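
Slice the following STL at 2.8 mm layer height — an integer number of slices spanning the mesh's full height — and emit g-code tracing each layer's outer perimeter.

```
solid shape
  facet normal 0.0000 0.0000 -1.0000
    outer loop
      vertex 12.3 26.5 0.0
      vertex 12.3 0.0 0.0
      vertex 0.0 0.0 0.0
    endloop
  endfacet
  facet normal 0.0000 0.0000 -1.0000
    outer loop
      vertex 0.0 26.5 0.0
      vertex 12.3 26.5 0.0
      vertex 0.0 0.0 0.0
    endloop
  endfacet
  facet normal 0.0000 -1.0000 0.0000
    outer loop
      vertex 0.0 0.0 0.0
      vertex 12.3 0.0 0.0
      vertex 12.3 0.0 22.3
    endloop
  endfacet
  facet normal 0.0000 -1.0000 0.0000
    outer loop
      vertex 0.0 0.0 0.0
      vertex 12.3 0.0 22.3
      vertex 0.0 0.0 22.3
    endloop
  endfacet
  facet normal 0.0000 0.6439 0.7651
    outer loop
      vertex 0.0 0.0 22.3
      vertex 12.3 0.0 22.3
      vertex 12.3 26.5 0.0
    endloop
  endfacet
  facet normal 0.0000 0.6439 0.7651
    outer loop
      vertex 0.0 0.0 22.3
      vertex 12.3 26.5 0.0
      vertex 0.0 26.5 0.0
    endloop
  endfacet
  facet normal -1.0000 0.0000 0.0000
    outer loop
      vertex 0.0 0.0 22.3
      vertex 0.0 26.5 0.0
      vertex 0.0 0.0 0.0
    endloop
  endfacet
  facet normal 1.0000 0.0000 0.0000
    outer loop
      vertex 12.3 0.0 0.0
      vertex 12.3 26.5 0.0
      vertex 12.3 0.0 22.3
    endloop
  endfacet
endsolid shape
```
; perimeter-only toolpath
G21 ; units = mm
G90 ; absolute positioning
G28 ; home
; layer 1
G0 Z2.8
G0 X0.0 Y0.0
G1 X12.3 Y0.0
G1 X12.3 Y23.2
G1 X0.0 Y23.2
G1 X0.0 Y0.0
; layer 2
G0 Z5.6
G0 X0.0 Y0.0
G1 X12.3 Y0.0
G1 X12.3 Y19.9
G1 X0.0 Y19.9
G1 X0.0 Y0.0
; layer 3
G0 Z8.4
G0 X0.0 Y0.0
G1 X12.3 Y0.0
G1 X12.3 Y16.6
G1 X0.0 Y16.6
G1 X0.0 Y0.0
; layer 4
G0 Z11.2
G0 X0.0 Y0.0
G1 X12.3 Y0.0
G1 X12.3 Y13.2
G1 X0.0 Y13.2
G1 X0.0 Y0.0
; layer 5
G0 Z13.9
G0 X0.0 Y0.0
G1 X12.3 Y0.0
G1 X12.3 Y9.9
G1 X0.0 Y9.9
G1 X0.0 Y0.0
; layer 6
G0 Z16.7
G0 X0.0 Y0.0
G1 X12.3 Y0.0
G1 X12.3 Y6.6
G1 X0.0 Y6.6
G1 X0.0 Y0.0
; layer 7
G0 Z19.5
G0 X0.0 Y0.0
G1 X12.3 Y0.0
G1 X12.3 Y3.3
G1 X0.0 Y3.3
G1 X0.0 Y0.0
M2 ; end

The solid is a wedge (ramp): 12.3 × 26.5 mm base, rising to 22.3 mm along the y=0 edge and sloping linearly to z=0 at y=26.5. Slicing at Δz = 2.8 mm — 8 equal slices spanning the solid's height, so layer i sits at z = i·h/8 — gives 7 non-empty perimeters. Each is a 4-segment closed polygon; G0 lifts to the layer z and rapids to the start vertex, then G1 traces the edges. The cross-section shrinks linearly with z (the slice at the apex is degenerate and omitted).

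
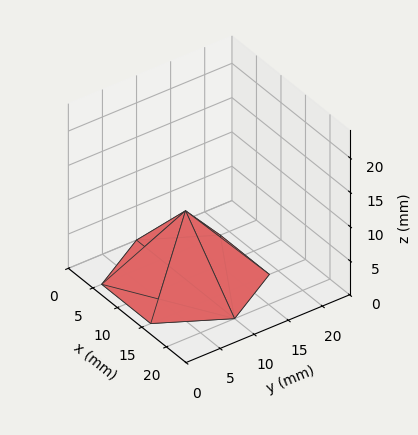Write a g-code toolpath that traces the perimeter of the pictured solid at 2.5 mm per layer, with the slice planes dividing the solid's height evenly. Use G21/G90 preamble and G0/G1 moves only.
Reading the render: the shape is a regular 6-sided pyramid, base circumscribed radius ≈ 10 mm, apex at z ≈ 10 mm (dimensions read to the nearest mm from the axis ticks). For the g-code, the solid's height is divided into equal slices at the stated Δz and each level perimeter traced with G1 moves after a G0 lift.

; perimeter-only toolpath
G21 ; units = mm
G90 ; absolute positioning
G28 ; home
; layer 1
G0 Z2.5
G0 X17.5 Y10.0
G1 X13.8 Y16.5
G1 X6.2 Y16.5
G1 X2.5 Y10.0
G1 X6.2 Y3.5
G1 X13.8 Y3.5
G1 X17.5 Y10.0
; layer 2
G0 Z5.0
G0 X15.0 Y10.0
G1 X12.5 Y14.3
G1 X7.5 Y14.3
G1 X5.0 Y10.0
G1 X7.5 Y5.7
G1 X12.5 Y5.7
G1 X15.0 Y10.0
; layer 3
G0 Z7.5
G0 X12.5 Y10.0
G1 X11.2 Y12.2
G1 X8.8 Y12.2
G1 X7.5 Y10.0
G1 X8.8 Y7.8
G1 X11.2 Y7.8
G1 X12.5 Y10.0
M2 ; end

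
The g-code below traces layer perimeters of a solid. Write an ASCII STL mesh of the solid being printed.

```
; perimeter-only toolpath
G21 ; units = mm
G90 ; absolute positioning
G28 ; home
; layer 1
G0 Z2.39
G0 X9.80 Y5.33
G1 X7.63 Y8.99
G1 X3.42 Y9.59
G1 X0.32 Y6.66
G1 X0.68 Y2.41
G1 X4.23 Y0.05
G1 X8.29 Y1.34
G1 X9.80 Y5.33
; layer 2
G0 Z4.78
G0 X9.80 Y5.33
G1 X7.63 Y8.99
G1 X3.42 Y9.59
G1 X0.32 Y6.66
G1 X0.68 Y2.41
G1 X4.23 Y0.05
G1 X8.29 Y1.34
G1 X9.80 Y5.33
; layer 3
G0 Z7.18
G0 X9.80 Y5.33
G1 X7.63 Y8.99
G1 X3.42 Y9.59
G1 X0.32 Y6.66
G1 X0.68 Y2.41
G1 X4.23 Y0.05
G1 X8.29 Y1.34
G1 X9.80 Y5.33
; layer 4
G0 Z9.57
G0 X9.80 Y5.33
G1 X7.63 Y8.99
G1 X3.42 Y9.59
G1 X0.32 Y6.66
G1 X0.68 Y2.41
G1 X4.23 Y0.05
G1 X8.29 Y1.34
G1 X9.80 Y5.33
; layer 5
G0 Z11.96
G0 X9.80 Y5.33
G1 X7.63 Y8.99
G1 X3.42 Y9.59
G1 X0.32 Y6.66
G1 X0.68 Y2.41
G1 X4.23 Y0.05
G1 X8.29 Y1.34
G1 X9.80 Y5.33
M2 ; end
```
solid part
  facet normal 0.0000 0.0000 -1.0000
    outer loop
      vertex 3.42 9.59 0.00
      vertex 7.63 8.99 0.00
      vertex 9.80 5.33 0.00
    endloop
  endfacet
  facet normal 0.0000 0.0000 -1.0000
    outer loop
      vertex 0.32 6.66 0.00
      vertex 3.42 9.59 0.00
      vertex 9.80 5.33 0.00
    endloop
  endfacet
  facet normal 0.0000 0.0000 -1.0000
    outer loop
      vertex 0.68 2.41 0.00
      vertex 0.32 6.66 0.00
      vertex 9.80 5.33 0.00
    endloop
  endfacet
  facet normal 0.0000 0.0000 -1.0000
    outer loop
      vertex 4.23 0.05 0.00
      vertex 0.68 2.41 0.00
      vertex 9.80 5.33 0.00
    endloop
  endfacet
  facet normal 0.0000 0.0000 -1.0000
    outer loop
      vertex 8.29 1.34 0.00
      vertex 4.23 0.05 0.00
      vertex 9.80 5.33 0.00
    endloop
  endfacet
  facet normal 0.0000 0.0000 1.0000
    outer loop
      vertex 9.80 5.33 11.96
      vertex 7.63 8.99 11.96
      vertex 3.42 9.59 11.96
    endloop
  endfacet
  facet normal 0.0000 0.0000 1.0000
    outer loop
      vertex 9.80 5.33 11.96
      vertex 3.42 9.59 11.96
      vertex 0.32 6.66 11.96
    endloop
  endfacet
  facet normal 0.0000 0.0000 1.0000
    outer loop
      vertex 9.80 5.33 11.96
      vertex 0.32 6.66 11.96
      vertex 0.68 2.41 11.96
    endloop
  endfacet
  facet normal 0.0000 0.0000 1.0000
    outer loop
      vertex 9.80 5.33 11.96
      vertex 0.68 2.41 11.96
      vertex 4.23 0.05 11.96
    endloop
  endfacet
  facet normal 0.0000 0.0000 1.0000
    outer loop
      vertex 9.80 5.33 11.96
      vertex 4.23 0.05 11.96
      vertex 8.29 1.34 11.96
    endloop
  endfacet
  facet normal 0.8602 0.5100 0.0000
    outer loop
      vertex 9.80 5.33 0.00
      vertex 7.63 8.99 0.00
      vertex 7.63 8.99 11.96
    endloop
  endfacet
  facet normal 0.8602 0.5100 0.0000
    outer loop
      vertex 9.80 5.33 0.00
      vertex 7.63 8.99 11.96
      vertex 9.80 5.33 11.96
    endloop
  endfacet
  facet normal 0.1411 0.9900 0.0000
    outer loop
      vertex 7.63 8.99 0.00
      vertex 3.42 9.59 0.00
      vertex 3.42 9.59 11.96
    endloop
  endfacet
  facet normal 0.1411 0.9900 0.0000
    outer loop
      vertex 7.63 8.99 0.00
      vertex 3.42 9.59 11.96
      vertex 7.63 8.99 11.96
    endloop
  endfacet
  facet normal -0.6869 0.7268 0.0000
    outer loop
      vertex 3.42 9.59 0.00
      vertex 0.32 6.66 0.00
      vertex 0.32 6.66 11.96
    endloop
  endfacet
  facet normal -0.6869 0.7268 0.0000
    outer loop
      vertex 3.42 9.59 0.00
      vertex 0.32 6.66 11.96
      vertex 3.42 9.59 11.96
    endloop
  endfacet
  facet normal -0.9964 -0.0844 0.0000
    outer loop
      vertex 0.32 6.66 0.00
      vertex 0.68 2.41 0.00
      vertex 0.68 2.41 11.96
    endloop
  endfacet
  facet normal -0.9964 -0.0844 0.0000
    outer loop
      vertex 0.32 6.66 0.00
      vertex 0.68 2.41 11.96
      vertex 0.32 6.66 11.96
    endloop
  endfacet
  facet normal -0.5536 -0.8328 0.0000
    outer loop
      vertex 0.68 2.41 0.00
      vertex 4.23 0.05 0.00
      vertex 4.23 0.05 11.96
    endloop
  endfacet
  facet normal -0.5536 -0.8328 0.0000
    outer loop
      vertex 0.68 2.41 0.00
      vertex 4.23 0.05 11.96
      vertex 0.68 2.41 11.96
    endloop
  endfacet
  facet normal 0.3028 -0.9530 0.0000
    outer loop
      vertex 4.23 0.05 0.00
      vertex 8.29 1.34 0.00
      vertex 8.29 1.34 11.96
    endloop
  endfacet
  facet normal 0.3028 -0.9530 0.0000
    outer loop
      vertex 4.23 0.05 0.00
      vertex 8.29 1.34 11.96
      vertex 4.23 0.05 11.96
    endloop
  endfacet
  facet normal 0.9353 -0.3539 0.0000
    outer loop
      vertex 8.29 1.34 0.00
      vertex 9.80 5.33 0.00
      vertex 9.80 5.33 11.96
    endloop
  endfacet
  facet normal 0.9353 -0.3539 0.0000
    outer loop
      vertex 8.29 1.34 0.00
      vertex 9.80 5.33 11.96
      vertex 8.29 1.34 11.96
    endloop
  endfacet
endsolid part

The G0 Z moves step by Δz≈2.39 mm. Every layer's G1 loop is the same polygon, so the solid is a straight extrusion of it from z=0 to z≈12. Closing with flat bottom and top caps and triangulating gives 24 facets — a regular 7-sided prism (a cylinder approximated with 7 flat sides), circumscribed radius ≈ 4.91 mm, height ≈ 12 mm.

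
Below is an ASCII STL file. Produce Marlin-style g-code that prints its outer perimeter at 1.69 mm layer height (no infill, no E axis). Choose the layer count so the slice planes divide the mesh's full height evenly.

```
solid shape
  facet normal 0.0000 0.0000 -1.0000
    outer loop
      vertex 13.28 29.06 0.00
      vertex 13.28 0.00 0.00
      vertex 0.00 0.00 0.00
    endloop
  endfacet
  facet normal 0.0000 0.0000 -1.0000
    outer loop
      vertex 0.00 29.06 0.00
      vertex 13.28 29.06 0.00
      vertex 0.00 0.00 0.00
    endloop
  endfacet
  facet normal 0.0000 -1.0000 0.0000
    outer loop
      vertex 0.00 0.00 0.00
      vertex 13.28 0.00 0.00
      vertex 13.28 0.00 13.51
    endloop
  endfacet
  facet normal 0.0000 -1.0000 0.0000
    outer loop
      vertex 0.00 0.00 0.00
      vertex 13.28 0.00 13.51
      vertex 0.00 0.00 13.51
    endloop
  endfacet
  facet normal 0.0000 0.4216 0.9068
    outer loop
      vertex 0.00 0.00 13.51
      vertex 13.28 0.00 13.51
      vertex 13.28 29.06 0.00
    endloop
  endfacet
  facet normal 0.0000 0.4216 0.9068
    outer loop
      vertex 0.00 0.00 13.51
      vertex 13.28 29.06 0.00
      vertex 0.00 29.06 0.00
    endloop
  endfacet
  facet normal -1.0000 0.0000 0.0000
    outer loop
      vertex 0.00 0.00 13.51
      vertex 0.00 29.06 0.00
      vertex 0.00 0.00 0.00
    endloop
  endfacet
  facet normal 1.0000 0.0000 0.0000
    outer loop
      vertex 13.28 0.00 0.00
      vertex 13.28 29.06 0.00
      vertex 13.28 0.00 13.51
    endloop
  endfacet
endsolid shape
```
; perimeter-only toolpath
G21 ; units = mm
G90 ; absolute positioning
G28 ; home
; layer 1
G0 Z1.69
G0 X0.00 Y0.00
G1 X13.28 Y0.00
G1 X13.28 Y25.43
G1 X0.00 Y25.43
G1 X0.00 Y0.00
; layer 2
G0 Z3.38
G0 X0.00 Y0.00
G1 X13.28 Y0.00
G1 X13.28 Y21.79
G1 X0.00 Y21.79
G1 X0.00 Y0.00
; layer 3
G0 Z5.07
G0 X0.00 Y0.00
G1 X13.28 Y0.00
G1 X13.28 Y18.16
G1 X0.00 Y18.16
G1 X0.00 Y0.00
; layer 4
G0 Z6.75
G0 X0.00 Y0.00
G1 X13.28 Y0.00
G1 X13.28 Y14.53
G1 X0.00 Y14.53
G1 X0.00 Y0.00
; layer 5
G0 Z8.44
G0 X0.00 Y0.00
G1 X13.28 Y0.00
G1 X13.28 Y10.90
G1 X0.00 Y10.90
G1 X0.00 Y0.00
; layer 6
G0 Z10.13
G0 X0.00 Y0.00
G1 X13.28 Y0.00
G1 X13.28 Y7.26
G1 X0.00 Y7.26
G1 X0.00 Y0.00
; layer 7
G0 Z11.82
G0 X0.00 Y0.00
G1 X13.28 Y0.00
G1 X13.28 Y3.63
G1 X0.00 Y3.63
G1 X0.00 Y0.00
M2 ; end

The solid is a wedge (ramp): 13.3 × 29.1 mm base, rising to 13.5 mm along the y=0 edge and sloping linearly to z=0 at y=29.1. Slicing at Δz = 1.69 mm — 8 equal slices spanning the solid's height, so layer i sits at z = i·h/8 — gives 7 non-empty perimeters. Each is a 4-segment closed polygon; G0 lifts to the layer z and rapids to the start vertex, then G1 traces the edges. The cross-section shrinks linearly with z (the slice at the apex is degenerate and omitted).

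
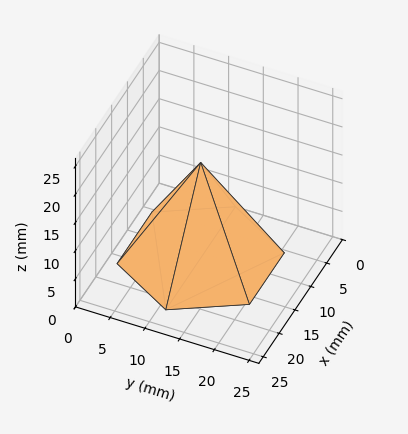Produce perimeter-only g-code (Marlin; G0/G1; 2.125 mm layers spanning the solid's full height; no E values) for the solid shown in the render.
Reading the render: the shape is a regular 6-sided pyramid, base circumscribed radius ≈ 11 mm, apex at z ≈ 17 mm (dimensions read to the nearest mm from the axis ticks). For the g-code, the solid's height is divided into equal slices at the stated Δz and each level perimeter traced with G1 moves after a G0 lift.

; perimeter-only toolpath
G21 ; units = mm
G90 ; absolute positioning
G28 ; home
; layer 1
G0 Z2.125
G0 X20.625 Y11.000
G1 X15.812 Y19.335
G1 X6.188 Y19.335
G1 X1.375 Y11.000
G1 X6.188 Y2.665
G1 X15.812 Y2.665
G1 X20.625 Y11.000
; layer 2
G0 Z4.250
G0 X19.250 Y11.000
G1 X15.125 Y18.145
G1 X6.875 Y18.145
G1 X2.750 Y11.000
G1 X6.875 Y3.856
G1 X15.125 Y3.856
G1 X19.250 Y11.000
; layer 3
G0 Z6.375
G0 X17.875 Y11.000
G1 X14.438 Y16.954
G1 X7.562 Y16.954
G1 X4.125 Y11.000
G1 X7.562 Y5.046
G1 X14.438 Y5.046
G1 X17.875 Y11.000
; layer 4
G0 Z8.500
G0 X16.500 Y11.000
G1 X13.750 Y15.763
G1 X8.250 Y15.763
G1 X5.500 Y11.000
G1 X8.250 Y6.237
G1 X13.750 Y6.237
G1 X16.500 Y11.000
; layer 5
G0 Z10.625
G0 X15.125 Y11.000
G1 X13.062 Y14.572
G1 X8.938 Y14.572
G1 X6.875 Y11.000
G1 X8.938 Y7.428
G1 X13.062 Y7.428
G1 X15.125 Y11.000
; layer 6
G0 Z12.750
G0 X13.750 Y11.000
G1 X12.375 Y13.381
G1 X9.625 Y13.381
G1 X8.250 Y11.000
G1 X9.625 Y8.618
G1 X12.375 Y8.618
G1 X13.750 Y11.000
; layer 7
G0 Z14.875
G0 X12.375 Y11.000
G1 X11.688 Y12.191
G1 X10.312 Y12.191
G1 X9.625 Y11.000
G1 X10.312 Y9.809
G1 X11.688 Y9.809
G1 X12.375 Y11.000
M2 ; end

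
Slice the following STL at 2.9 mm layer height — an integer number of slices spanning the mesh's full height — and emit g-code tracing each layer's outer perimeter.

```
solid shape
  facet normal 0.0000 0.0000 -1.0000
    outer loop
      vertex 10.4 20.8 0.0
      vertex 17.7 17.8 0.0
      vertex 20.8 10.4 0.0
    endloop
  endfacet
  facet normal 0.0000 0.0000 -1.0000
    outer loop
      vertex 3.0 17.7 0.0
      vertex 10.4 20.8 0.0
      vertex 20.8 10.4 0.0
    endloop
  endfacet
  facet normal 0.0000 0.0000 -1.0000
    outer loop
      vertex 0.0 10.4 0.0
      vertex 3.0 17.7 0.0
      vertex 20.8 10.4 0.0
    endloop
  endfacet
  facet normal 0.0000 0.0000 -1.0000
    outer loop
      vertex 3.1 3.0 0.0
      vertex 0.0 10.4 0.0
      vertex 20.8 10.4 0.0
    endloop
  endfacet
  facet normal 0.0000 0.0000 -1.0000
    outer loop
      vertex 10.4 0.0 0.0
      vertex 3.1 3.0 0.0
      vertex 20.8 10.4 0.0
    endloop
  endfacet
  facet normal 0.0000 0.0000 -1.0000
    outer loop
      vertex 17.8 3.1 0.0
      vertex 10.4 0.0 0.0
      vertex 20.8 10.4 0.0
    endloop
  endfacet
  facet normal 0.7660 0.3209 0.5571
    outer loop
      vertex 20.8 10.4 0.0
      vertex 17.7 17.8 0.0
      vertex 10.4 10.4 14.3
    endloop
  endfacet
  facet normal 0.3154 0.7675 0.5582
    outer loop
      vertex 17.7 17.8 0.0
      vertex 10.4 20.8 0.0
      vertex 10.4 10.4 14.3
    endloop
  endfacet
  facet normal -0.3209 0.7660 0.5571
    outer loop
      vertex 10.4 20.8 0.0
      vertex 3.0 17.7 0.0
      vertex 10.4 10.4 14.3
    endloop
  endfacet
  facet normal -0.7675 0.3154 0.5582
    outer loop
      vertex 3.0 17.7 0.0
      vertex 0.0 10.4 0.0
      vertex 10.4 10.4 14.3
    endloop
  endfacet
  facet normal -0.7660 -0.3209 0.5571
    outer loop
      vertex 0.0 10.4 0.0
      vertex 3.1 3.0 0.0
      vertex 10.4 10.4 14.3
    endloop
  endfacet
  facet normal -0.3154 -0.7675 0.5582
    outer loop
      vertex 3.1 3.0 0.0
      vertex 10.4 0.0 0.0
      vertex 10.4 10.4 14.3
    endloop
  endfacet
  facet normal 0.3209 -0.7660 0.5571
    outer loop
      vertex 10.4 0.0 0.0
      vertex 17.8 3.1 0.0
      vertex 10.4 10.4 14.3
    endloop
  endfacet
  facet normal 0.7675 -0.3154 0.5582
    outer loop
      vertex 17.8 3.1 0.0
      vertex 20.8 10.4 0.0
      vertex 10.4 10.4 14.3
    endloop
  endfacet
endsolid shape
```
; perimeter-only toolpath
G21 ; units = mm
G90 ; absolute positioning
G28 ; home
; layer 1
G0 Z2.9
G0 X18.7 Y10.4
G1 X16.2 Y16.3
G1 X10.4 Y18.7
G1 X4.5 Y16.2
G1 X2.1 Y10.4
G1 X4.6 Y4.5
G1 X10.4 Y2.1
G1 X16.3 Y4.6
G1 X18.7 Y10.4
; layer 2
G0 Z5.7
G0 X16.6 Y10.4
G1 X14.8 Y14.8
G1 X10.4 Y16.6
G1 X6.0 Y14.8
G1 X4.2 Y10.4
G1 X6.0 Y6.0
G1 X10.4 Y4.2
G1 X14.8 Y6.0
G1 X16.6 Y10.4
; layer 3
G0 Z8.6
G0 X14.6 Y10.4
G1 X13.3 Y13.4
G1 X10.4 Y14.6
G1 X7.4 Y13.3
G1 X6.2 Y10.4
G1 X7.5 Y7.4
G1 X10.4 Y6.2
G1 X13.4 Y7.5
G1 X14.6 Y10.4
; layer 4
G0 Z11.4
G0 X12.5 Y10.4
G1 X11.9 Y11.9
G1 X10.4 Y12.5
G1 X8.9 Y11.9
G1 X8.3 Y10.4
G1 X8.9 Y8.9
G1 X10.4 Y8.3
G1 X11.9 Y8.9
G1 X12.5 Y10.4
M2 ; end

The solid is a regular 8-sided pyramid, base circumscribed radius ≈ 10.4 mm, apex at z ≈ 14.3 mm. Slicing at Δz = 2.9 mm — 5 equal slices spanning the solid's height, so layer i sits at z = i·h/5 — gives 4 non-empty perimeters. Each is a 8-segment closed polygon; G0 lifts to the layer z and rapids to the start vertex, then G1 traces the edges. The cross-section shrinks linearly with z (the slice at the apex is degenerate and omitted).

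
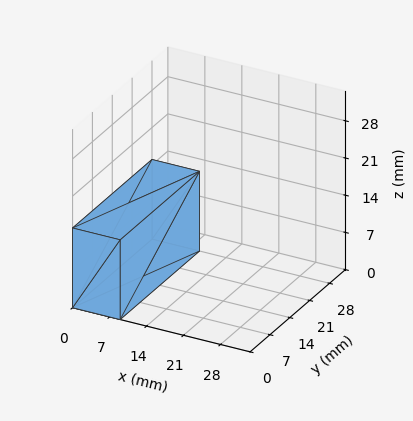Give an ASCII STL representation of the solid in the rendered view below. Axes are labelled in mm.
Reading the render: the shape is a rectangular box, roughly 9 × 28 mm footprint and 15 mm tall (dimensions read to the nearest mm from the axis ticks). For the STL, each face is triangulated and given an outward normal.

solid part
  facet normal 0.0000 0.0000 -1.0000
    outer loop
      vertex 9.0 28.0 0.0
      vertex 9.0 0.0 0.0
      vertex 0.0 0.0 0.0
    endloop
  endfacet
  facet normal 0.0000 0.0000 -1.0000
    outer loop
      vertex 0.0 28.0 0.0
      vertex 9.0 28.0 0.0
      vertex 0.0 0.0 0.0
    endloop
  endfacet
  facet normal 0.0000 0.0000 1.0000
    outer loop
      vertex 0.0 0.0 15.0
      vertex 9.0 0.0 15.0
      vertex 9.0 28.0 15.0
    endloop
  endfacet
  facet normal 0.0000 0.0000 1.0000
    outer loop
      vertex 0.0 0.0 15.0
      vertex 9.0 28.0 15.0
      vertex 0.0 28.0 15.0
    endloop
  endfacet
  facet normal 0.0000 -1.0000 0.0000
    outer loop
      vertex 0.0 0.0 0.0
      vertex 9.0 0.0 0.0
      vertex 9.0 0.0 15.0
    endloop
  endfacet
  facet normal 0.0000 -1.0000 0.0000
    outer loop
      vertex 0.0 0.0 0.0
      vertex 9.0 0.0 15.0
      vertex 0.0 0.0 15.0
    endloop
  endfacet
  facet normal 0.0000 1.0000 0.0000
    outer loop
      vertex 9.0 28.0 15.0
      vertex 9.0 28.0 0.0
      vertex 0.0 28.0 0.0
    endloop
  endfacet
  facet normal 0.0000 1.0000 0.0000
    outer loop
      vertex 0.0 28.0 15.0
      vertex 9.0 28.0 15.0
      vertex 0.0 28.0 0.0
    endloop
  endfacet
  facet normal -1.0000 0.0000 0.0000
    outer loop
      vertex 0.0 28.0 15.0
      vertex 0.0 28.0 0.0
      vertex 0.0 0.0 0.0
    endloop
  endfacet
  facet normal -1.0000 0.0000 0.0000
    outer loop
      vertex 0.0 0.0 15.0
      vertex 0.0 28.0 15.0
      vertex 0.0 0.0 0.0
    endloop
  endfacet
  facet normal 1.0000 0.0000 0.0000
    outer loop
      vertex 9.0 0.0 0.0
      vertex 9.0 28.0 0.0
      vertex 9.0 28.0 15.0
    endloop
  endfacet
  facet normal 1.0000 0.0000 0.0000
    outer loop
      vertex 9.0 0.0 0.0
      vertex 9.0 28.0 15.0
      vertex 9.0 0.0 15.0
    endloop
  endfacet
endsolid part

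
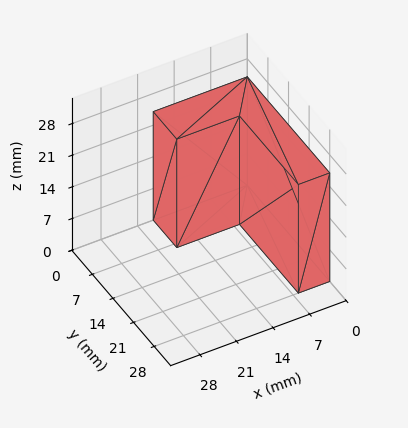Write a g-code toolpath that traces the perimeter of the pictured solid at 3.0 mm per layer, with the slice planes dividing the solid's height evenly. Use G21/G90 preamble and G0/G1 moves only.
Reading the render: the shape is an L-shaped prism: outer 18 × 28 mm, arm thicknesses ≈ 8 mm (horizontal) and 6 mm (vertical), extruded 24 mm in z (dimensions read to the nearest mm from the axis ticks). For the g-code, the solid's height is divided into equal slices at the stated Δz and each level perimeter traced with G1 moves after a G0 lift.

; perimeter-only toolpath
G21 ; units = mm
G90 ; absolute positioning
G28 ; home
; layer 1
G0 Z3.0
G0 X0.0 Y0.0
G1 X18.0 Y0.0
G1 X18.0 Y8.0
G1 X6.0 Y8.0
G1 X6.0 Y28.0
G1 X0.0 Y28.0
G1 X0.0 Y0.0
; layer 2
G0 Z6.0
G0 X0.0 Y0.0
G1 X18.0 Y0.0
G1 X18.0 Y8.0
G1 X6.0 Y8.0
G1 X6.0 Y28.0
G1 X0.0 Y28.0
G1 X0.0 Y0.0
; layer 3
G0 Z9.0
G0 X0.0 Y0.0
G1 X18.0 Y0.0
G1 X18.0 Y8.0
G1 X6.0 Y8.0
G1 X6.0 Y28.0
G1 X0.0 Y28.0
G1 X0.0 Y0.0
; layer 4
G0 Z12.0
G0 X0.0 Y0.0
G1 X18.0 Y0.0
G1 X18.0 Y8.0
G1 X6.0 Y8.0
G1 X6.0 Y28.0
G1 X0.0 Y28.0
G1 X0.0 Y0.0
; layer 5
G0 Z15.0
G0 X0.0 Y0.0
G1 X18.0 Y0.0
G1 X18.0 Y8.0
G1 X6.0 Y8.0
G1 X6.0 Y28.0
G1 X0.0 Y28.0
G1 X0.0 Y0.0
; layer 6
G0 Z18.0
G0 X0.0 Y0.0
G1 X18.0 Y0.0
G1 X18.0 Y8.0
G1 X6.0 Y8.0
G1 X6.0 Y28.0
G1 X0.0 Y28.0
G1 X0.0 Y0.0
; layer 7
G0 Z21.0
G0 X0.0 Y0.0
G1 X18.0 Y0.0
G1 X18.0 Y8.0
G1 X6.0 Y8.0
G1 X6.0 Y28.0
G1 X0.0 Y28.0
G1 X0.0 Y0.0
; layer 8
G0 Z24.0
G0 X0.0 Y0.0
G1 X18.0 Y0.0
G1 X18.0 Y8.0
G1 X6.0 Y8.0
G1 X6.0 Y28.0
G1 X0.0 Y28.0
G1 X0.0 Y0.0
M2 ; end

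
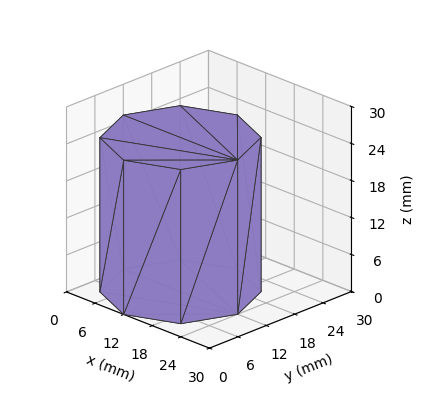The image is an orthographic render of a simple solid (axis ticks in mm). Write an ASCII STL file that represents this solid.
Reading the render: the shape is a regular 8-sided prism (a cylinder approximated with 8 flat sides), circumscribed radius ≈ 12 mm, height ≈ 25 mm (dimensions read to the nearest mm from the axis ticks). For the STL, each face is triangulated and given an outward normal.

solid part
  facet normal 0.0000 0.0000 -1.0000
    outer loop
      vertex 12.000 24.000 0.000
      vertex 20.485 20.485 0.000
      vertex 24.000 12.000 0.000
    endloop
  endfacet
  facet normal 0.0000 0.0000 -1.0000
    outer loop
      vertex 3.515 20.485 0.000
      vertex 12.000 24.000 0.000
      vertex 24.000 12.000 0.000
    endloop
  endfacet
  facet normal 0.0000 0.0000 -1.0000
    outer loop
      vertex 0.000 12.000 0.000
      vertex 3.515 20.485 0.000
      vertex 24.000 12.000 0.000
    endloop
  endfacet
  facet normal 0.0000 0.0000 -1.0000
    outer loop
      vertex 3.515 3.515 0.000
      vertex 0.000 12.000 0.000
      vertex 24.000 12.000 0.000
    endloop
  endfacet
  facet normal 0.0000 0.0000 -1.0000
    outer loop
      vertex 12.000 0.000 0.000
      vertex 3.515 3.515 0.000
      vertex 24.000 12.000 0.000
    endloop
  endfacet
  facet normal 0.0000 0.0000 -1.0000
    outer loop
      vertex 20.485 3.515 0.000
      vertex 12.000 0.000 0.000
      vertex 24.000 12.000 0.000
    endloop
  endfacet
  facet normal 0.0000 0.0000 1.0000
    outer loop
      vertex 24.000 12.000 25.000
      vertex 20.485 20.485 25.000
      vertex 12.000 24.000 25.000
    endloop
  endfacet
  facet normal 0.0000 0.0000 1.0000
    outer loop
      vertex 24.000 12.000 25.000
      vertex 12.000 24.000 25.000
      vertex 3.515 20.485 25.000
    endloop
  endfacet
  facet normal 0.0000 0.0000 1.0000
    outer loop
      vertex 24.000 12.000 25.000
      vertex 3.515 20.485 25.000
      vertex 0.000 12.000 25.000
    endloop
  endfacet
  facet normal 0.0000 0.0000 1.0000
    outer loop
      vertex 24.000 12.000 25.000
      vertex 0.000 12.000 25.000
      vertex 3.515 3.515 25.000
    endloop
  endfacet
  facet normal 0.0000 0.0000 1.0000
    outer loop
      vertex 24.000 12.000 25.000
      vertex 3.515 3.515 25.000
      vertex 12.000 0.000 25.000
    endloop
  endfacet
  facet normal 0.0000 0.0000 1.0000
    outer loop
      vertex 24.000 12.000 25.000
      vertex 12.000 0.000 25.000
      vertex 20.485 3.515 25.000
    endloop
  endfacet
  facet normal 0.9239 0.3827 0.0000
    outer loop
      vertex 24.000 12.000 0.000
      vertex 20.485 20.485 0.000
      vertex 20.485 20.485 25.000
    endloop
  endfacet
  facet normal 0.9239 0.3827 0.0000
    outer loop
      vertex 24.000 12.000 0.000
      vertex 20.485 20.485 25.000
      vertex 24.000 12.000 25.000
    endloop
  endfacet
  facet normal 0.3827 0.9239 0.0000
    outer loop
      vertex 20.485 20.485 0.000
      vertex 12.000 24.000 0.000
      vertex 12.000 24.000 25.000
    endloop
  endfacet
  facet normal 0.3827 0.9239 0.0000
    outer loop
      vertex 20.485 20.485 0.000
      vertex 12.000 24.000 25.000
      vertex 20.485 20.485 25.000
    endloop
  endfacet
  facet normal -0.3827 0.9239 0.0000
    outer loop
      vertex 12.000 24.000 0.000
      vertex 3.515 20.485 0.000
      vertex 3.515 20.485 25.000
    endloop
  endfacet
  facet normal -0.3827 0.9239 0.0000
    outer loop
      vertex 12.000 24.000 0.000
      vertex 3.515 20.485 25.000
      vertex 12.000 24.000 25.000
    endloop
  endfacet
  facet normal -0.9239 0.3827 0.0000
    outer loop
      vertex 3.515 20.485 0.000
      vertex 0.000 12.000 0.000
      vertex 0.000 12.000 25.000
    endloop
  endfacet
  facet normal -0.9239 0.3827 0.0000
    outer loop
      vertex 3.515 20.485 0.000
      vertex 0.000 12.000 25.000
      vertex 3.515 20.485 25.000
    endloop
  endfacet
  facet normal -0.9239 -0.3827 0.0000
    outer loop
      vertex 0.000 12.000 0.000
      vertex 3.515 3.515 0.000
      vertex 3.515 3.515 25.000
    endloop
  endfacet
  facet normal -0.9239 -0.3827 0.0000
    outer loop
      vertex 0.000 12.000 0.000
      vertex 3.515 3.515 25.000
      vertex 0.000 12.000 25.000
    endloop
  endfacet
  facet normal -0.3827 -0.9239 0.0000
    outer loop
      vertex 3.515 3.515 0.000
      vertex 12.000 0.000 0.000
      vertex 12.000 0.000 25.000
    endloop
  endfacet
  facet normal -0.3827 -0.9239 0.0000
    outer loop
      vertex 3.515 3.515 0.000
      vertex 12.000 0.000 25.000
      vertex 3.515 3.515 25.000
    endloop
  endfacet
  facet normal 0.3827 -0.9239 0.0000
    outer loop
      vertex 12.000 0.000 0.000
      vertex 20.485 3.515 0.000
      vertex 20.485 3.515 25.000
    endloop
  endfacet
  facet normal 0.3827 -0.9239 0.0000
    outer loop
      vertex 12.000 0.000 0.000
      vertex 20.485 3.515 25.000
      vertex 12.000 0.000 25.000
    endloop
  endfacet
  facet normal 0.9239 -0.3827 0.0000
    outer loop
      vertex 20.485 3.515 0.000
      vertex 24.000 12.000 0.000
      vertex 24.000 12.000 25.000
    endloop
  endfacet
  facet normal 0.9239 -0.3827 0.0000
    outer loop
      vertex 20.485 3.515 0.000
      vertex 24.000 12.000 25.000
      vertex 20.485 3.515 25.000
    endloop
  endfacet
endsolid part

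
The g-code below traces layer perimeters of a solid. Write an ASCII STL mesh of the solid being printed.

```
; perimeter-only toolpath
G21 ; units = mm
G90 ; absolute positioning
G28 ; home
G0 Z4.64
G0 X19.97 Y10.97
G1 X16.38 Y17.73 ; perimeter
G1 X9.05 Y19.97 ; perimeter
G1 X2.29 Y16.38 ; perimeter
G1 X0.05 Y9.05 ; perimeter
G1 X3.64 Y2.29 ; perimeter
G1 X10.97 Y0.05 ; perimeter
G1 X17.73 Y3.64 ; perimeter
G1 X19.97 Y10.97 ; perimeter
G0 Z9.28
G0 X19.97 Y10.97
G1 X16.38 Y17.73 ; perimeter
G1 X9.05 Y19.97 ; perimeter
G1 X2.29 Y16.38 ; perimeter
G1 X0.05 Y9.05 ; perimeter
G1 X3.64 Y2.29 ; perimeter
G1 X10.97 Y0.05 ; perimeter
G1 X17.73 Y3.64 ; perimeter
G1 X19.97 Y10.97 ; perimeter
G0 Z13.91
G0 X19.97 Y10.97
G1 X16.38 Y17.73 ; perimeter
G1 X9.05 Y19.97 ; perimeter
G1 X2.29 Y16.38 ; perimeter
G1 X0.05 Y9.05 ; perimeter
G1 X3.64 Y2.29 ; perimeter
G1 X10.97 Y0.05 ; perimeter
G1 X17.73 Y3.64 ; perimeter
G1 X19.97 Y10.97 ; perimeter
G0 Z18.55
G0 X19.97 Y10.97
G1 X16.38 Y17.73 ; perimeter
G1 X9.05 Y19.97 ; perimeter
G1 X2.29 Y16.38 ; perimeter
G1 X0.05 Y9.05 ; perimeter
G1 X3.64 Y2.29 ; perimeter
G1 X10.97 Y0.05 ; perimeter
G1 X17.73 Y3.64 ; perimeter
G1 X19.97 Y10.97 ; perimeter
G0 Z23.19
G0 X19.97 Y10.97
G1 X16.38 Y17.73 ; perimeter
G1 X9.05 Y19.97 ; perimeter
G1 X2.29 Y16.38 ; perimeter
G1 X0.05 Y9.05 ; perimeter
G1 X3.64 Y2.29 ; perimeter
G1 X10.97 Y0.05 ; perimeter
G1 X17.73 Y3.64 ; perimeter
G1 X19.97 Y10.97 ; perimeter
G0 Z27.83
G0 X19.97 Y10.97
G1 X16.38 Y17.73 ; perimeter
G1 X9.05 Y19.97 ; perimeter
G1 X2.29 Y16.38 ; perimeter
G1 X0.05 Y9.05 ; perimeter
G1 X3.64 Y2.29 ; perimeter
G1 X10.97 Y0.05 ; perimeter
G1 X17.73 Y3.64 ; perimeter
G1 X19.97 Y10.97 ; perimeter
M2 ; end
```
solid part
  facet normal 0.0000 0.0000 -1.0000
    outer loop
      vertex 9.05 19.97 0.00
      vertex 16.38 17.73 0.00
      vertex 19.97 10.97 0.00
    endloop
  endfacet
  facet normal 0.0000 0.0000 -1.0000
    outer loop
      vertex 2.29 16.38 0.00
      vertex 9.05 19.97 0.00
      vertex 19.97 10.97 0.00
    endloop
  endfacet
  facet normal 0.0000 0.0000 -1.0000
    outer loop
      vertex 0.05 9.05 0.00
      vertex 2.29 16.38 0.00
      vertex 19.97 10.97 0.00
    endloop
  endfacet
  facet normal 0.0000 0.0000 -1.0000
    outer loop
      vertex 3.64 2.29 0.00
      vertex 0.05 9.05 0.00
      vertex 19.97 10.97 0.00
    endloop
  endfacet
  facet normal 0.0000 0.0000 -1.0000
    outer loop
      vertex 10.97 0.05 0.00
      vertex 3.64 2.29 0.00
      vertex 19.97 10.97 0.00
    endloop
  endfacet
  facet normal 0.0000 0.0000 -1.0000
    outer loop
      vertex 17.73 3.64 0.00
      vertex 10.97 0.05 0.00
      vertex 19.97 10.97 0.00
    endloop
  endfacet
  facet normal 0.0000 0.0000 1.0000
    outer loop
      vertex 19.97 10.97 27.83
      vertex 16.38 17.73 27.83
      vertex 9.05 19.97 27.83
    endloop
  endfacet
  facet normal 0.0000 0.0000 1.0000
    outer loop
      vertex 19.97 10.97 27.83
      vertex 9.05 19.97 27.83
      vertex 2.29 16.38 27.83
    endloop
  endfacet
  facet normal 0.0000 0.0000 1.0000
    outer loop
      vertex 19.97 10.97 27.83
      vertex 2.29 16.38 27.83
      vertex 0.05 9.05 27.83
    endloop
  endfacet
  facet normal 0.0000 0.0000 1.0000
    outer loop
      vertex 19.97 10.97 27.83
      vertex 0.05 9.05 27.83
      vertex 3.64 2.29 27.83
    endloop
  endfacet
  facet normal 0.0000 0.0000 1.0000
    outer loop
      vertex 19.97 10.97 27.83
      vertex 3.64 2.29 27.83
      vertex 10.97 0.05 27.83
    endloop
  endfacet
  facet normal 0.0000 0.0000 1.0000
    outer loop
      vertex 19.97 10.97 27.83
      vertex 10.97 0.05 27.83
      vertex 17.73 3.64 27.83
    endloop
  endfacet
  facet normal 0.8832 0.4690 0.0000
    outer loop
      vertex 19.97 10.97 0.00
      vertex 16.38 17.73 0.00
      vertex 16.38 17.73 27.83
    endloop
  endfacet
  facet normal 0.8832 0.4690 0.0000
    outer loop
      vertex 19.97 10.97 0.00
      vertex 16.38 17.73 27.83
      vertex 19.97 10.97 27.83
    endloop
  endfacet
  facet normal 0.2923 0.9563 0.0000
    outer loop
      vertex 16.38 17.73 0.00
      vertex 9.05 19.97 0.00
      vertex 9.05 19.97 27.83
    endloop
  endfacet
  facet normal 0.2923 0.9563 0.0000
    outer loop
      vertex 16.38 17.73 0.00
      vertex 9.05 19.97 27.83
      vertex 16.38 17.73 27.83
    endloop
  endfacet
  facet normal -0.4690 0.8832 0.0000
    outer loop
      vertex 9.05 19.97 0.00
      vertex 2.29 16.38 0.00
      vertex 2.29 16.38 27.83
    endloop
  endfacet
  facet normal -0.4690 0.8832 0.0000
    outer loop
      vertex 9.05 19.97 0.00
      vertex 2.29 16.38 27.83
      vertex 9.05 19.97 27.83
    endloop
  endfacet
  facet normal -0.9563 0.2923 0.0000
    outer loop
      vertex 2.29 16.38 0.00
      vertex 0.05 9.05 0.00
      vertex 0.05 9.05 27.83
    endloop
  endfacet
  facet normal -0.9563 0.2923 0.0000
    outer loop
      vertex 2.29 16.38 0.00
      vertex 0.05 9.05 27.83
      vertex 2.29 16.38 27.83
    endloop
  endfacet
  facet normal -0.8832 -0.4690 0.0000
    outer loop
      vertex 0.05 9.05 0.00
      vertex 3.64 2.29 0.00
      vertex 3.64 2.29 27.83
    endloop
  endfacet
  facet normal -0.8832 -0.4690 0.0000
    outer loop
      vertex 0.05 9.05 0.00
      vertex 3.64 2.29 27.83
      vertex 0.05 9.05 27.83
    endloop
  endfacet
  facet normal -0.2923 -0.9563 0.0000
    outer loop
      vertex 3.64 2.29 0.00
      vertex 10.97 0.05 0.00
      vertex 10.97 0.05 27.83
    endloop
  endfacet
  facet normal -0.2923 -0.9563 0.0000
    outer loop
      vertex 3.64 2.29 0.00
      vertex 10.97 0.05 27.83
      vertex 3.64 2.29 27.83
    endloop
  endfacet
  facet normal 0.4690 -0.8832 0.0000
    outer loop
      vertex 10.97 0.05 0.00
      vertex 17.73 3.64 0.00
      vertex 17.73 3.64 27.83
    endloop
  endfacet
  facet normal 0.4690 -0.8832 0.0000
    outer loop
      vertex 10.97 0.05 0.00
      vertex 17.73 3.64 27.83
      vertex 10.97 0.05 27.83
    endloop
  endfacet
  facet normal 0.9563 -0.2923 0.0000
    outer loop
      vertex 17.73 3.64 0.00
      vertex 19.97 10.97 0.00
      vertex 19.97 10.97 27.83
    endloop
  endfacet
  facet normal 0.9563 -0.2923 0.0000
    outer loop
      vertex 17.73 3.64 0.00
      vertex 19.97 10.97 27.83
      vertex 17.73 3.64 27.83
    endloop
  endfacet
endsolid part

The G0 Z moves step by Δz≈4.64 mm. Every layer's G1 loop is the same polygon, so the solid is a straight extrusion of it from z=0 to z≈27.8. Closing with flat bottom and top caps and triangulating gives 28 facets — a regular 8-sided prism (a cylinder approximated with 8 flat sides), circumscribed radius ≈ 10 mm, height ≈ 27.8 mm.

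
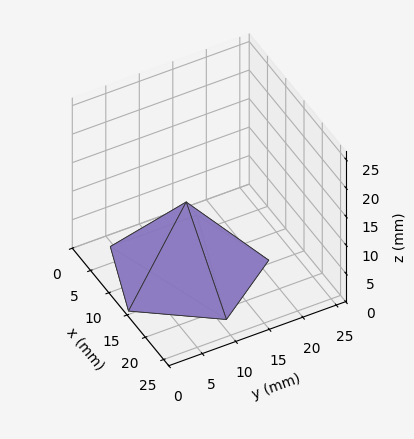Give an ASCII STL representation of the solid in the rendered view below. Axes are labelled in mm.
Reading the render: the shape is a regular 5-sided pyramid, base circumscribed radius ≈ 11 mm, apex at z ≈ 12 mm (dimensions read to the nearest mm from the axis ticks). For the STL, each face is triangulated and given an outward normal.

solid part
  facet normal 0.0000 0.0000 -1.0000
    outer loop
      vertex 2.10 17.47 0.00
      vertex 14.40 21.46 0.00
      vertex 22.00 11.00 0.00
    endloop
  endfacet
  facet normal 0.0000 0.0000 -1.0000
    outer loop
      vertex 2.10 4.53 0.00
      vertex 2.10 17.47 0.00
      vertex 22.00 11.00 0.00
    endloop
  endfacet
  facet normal 0.0000 0.0000 -1.0000
    outer loop
      vertex 14.40 0.54 0.00
      vertex 2.10 4.53 0.00
      vertex 22.00 11.00 0.00
    endloop
  endfacet
  facet normal 0.6498 0.4721 0.5957
    outer loop
      vertex 22.00 11.00 0.00
      vertex 14.40 21.46 0.00
      vertex 11.00 11.00 12.00
    endloop
  endfacet
  facet normal -0.2478 0.7640 0.5957
    outer loop
      vertex 14.40 21.46 0.00
      vertex 2.10 17.47 0.00
      vertex 11.00 11.00 12.00
    endloop
  endfacet
  facet normal -0.8032 0.0000 0.5957
    outer loop
      vertex 2.10 17.47 0.00
      vertex 2.10 4.53 0.00
      vertex 11.00 11.00 12.00
    endloop
  endfacet
  facet normal -0.2478 -0.7640 0.5957
    outer loop
      vertex 2.10 4.53 0.00
      vertex 14.40 0.54 0.00
      vertex 11.00 11.00 12.00
    endloop
  endfacet
  facet normal 0.6498 -0.4721 0.5957
    outer loop
      vertex 14.40 0.54 0.00
      vertex 22.00 11.00 0.00
      vertex 11.00 11.00 12.00
    endloop
  endfacet
endsolid part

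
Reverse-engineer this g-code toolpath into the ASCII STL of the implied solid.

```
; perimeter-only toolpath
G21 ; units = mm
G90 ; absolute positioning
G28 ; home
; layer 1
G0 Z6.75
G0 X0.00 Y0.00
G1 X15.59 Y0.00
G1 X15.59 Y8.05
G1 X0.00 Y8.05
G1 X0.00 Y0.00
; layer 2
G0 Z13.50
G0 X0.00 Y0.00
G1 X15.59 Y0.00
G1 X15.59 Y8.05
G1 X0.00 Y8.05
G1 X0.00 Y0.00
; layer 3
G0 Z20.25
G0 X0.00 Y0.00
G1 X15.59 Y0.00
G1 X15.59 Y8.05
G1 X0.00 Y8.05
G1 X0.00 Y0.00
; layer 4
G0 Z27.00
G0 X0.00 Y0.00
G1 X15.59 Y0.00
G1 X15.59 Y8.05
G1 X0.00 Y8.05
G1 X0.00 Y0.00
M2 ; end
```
solid part
  facet normal 0.0000 0.0000 -1.0000
    outer loop
      vertex 15.59 8.05 0.00
      vertex 15.59 0.00 0.00
      vertex 0.00 0.00 0.00
    endloop
  endfacet
  facet normal 0.0000 0.0000 -1.0000
    outer loop
      vertex 0.00 8.05 0.00
      vertex 15.59 8.05 0.00
      vertex 0.00 0.00 0.00
    endloop
  endfacet
  facet normal 0.0000 0.0000 1.0000
    outer loop
      vertex 0.00 0.00 27.00
      vertex 15.59 0.00 27.00
      vertex 15.59 8.05 27.00
    endloop
  endfacet
  facet normal 0.0000 0.0000 1.0000
    outer loop
      vertex 0.00 0.00 27.00
      vertex 15.59 8.05 27.00
      vertex 0.00 8.05 27.00
    endloop
  endfacet
  facet normal 0.0000 -1.0000 0.0000
    outer loop
      vertex 0.00 0.00 0.00
      vertex 15.59 0.00 0.00
      vertex 15.59 0.00 27.00
    endloop
  endfacet
  facet normal 0.0000 -1.0000 0.0000
    outer loop
      vertex 0.00 0.00 0.00
      vertex 15.59 0.00 27.00
      vertex 0.00 0.00 27.00
    endloop
  endfacet
  facet normal 0.0000 1.0000 0.0000
    outer loop
      vertex 15.59 8.05 27.00
      vertex 15.59 8.05 0.00
      vertex 0.00 8.05 0.00
    endloop
  endfacet
  facet normal 0.0000 1.0000 0.0000
    outer loop
      vertex 0.00 8.05 27.00
      vertex 15.59 8.05 27.00
      vertex 0.00 8.05 0.00
    endloop
  endfacet
  facet normal -1.0000 0.0000 0.0000
    outer loop
      vertex 0.00 8.05 27.00
      vertex 0.00 8.05 0.00
      vertex 0.00 0.00 0.00
    endloop
  endfacet
  facet normal -1.0000 0.0000 0.0000
    outer loop
      vertex 0.00 0.00 27.00
      vertex 0.00 8.05 27.00
      vertex 0.00 0.00 0.00
    endloop
  endfacet
  facet normal 1.0000 0.0000 0.0000
    outer loop
      vertex 15.59 0.00 0.00
      vertex 15.59 8.05 0.00
      vertex 15.59 8.05 27.00
    endloop
  endfacet
  facet normal 1.0000 0.0000 0.0000
    outer loop
      vertex 15.59 0.00 0.00
      vertex 15.59 8.05 27.00
      vertex 15.59 0.00 27.00
    endloop
  endfacet
endsolid part

The G0 Z moves step by Δz≈6.75 mm. Every layer's G1 loop is the same polygon, so the solid is a straight extrusion of it from z=0 to z≈27. Closing with flat bottom and top caps and triangulating gives 12 facets — a rectangular box, roughly 15.6 × 8.05 mm footprint and 27 mm tall.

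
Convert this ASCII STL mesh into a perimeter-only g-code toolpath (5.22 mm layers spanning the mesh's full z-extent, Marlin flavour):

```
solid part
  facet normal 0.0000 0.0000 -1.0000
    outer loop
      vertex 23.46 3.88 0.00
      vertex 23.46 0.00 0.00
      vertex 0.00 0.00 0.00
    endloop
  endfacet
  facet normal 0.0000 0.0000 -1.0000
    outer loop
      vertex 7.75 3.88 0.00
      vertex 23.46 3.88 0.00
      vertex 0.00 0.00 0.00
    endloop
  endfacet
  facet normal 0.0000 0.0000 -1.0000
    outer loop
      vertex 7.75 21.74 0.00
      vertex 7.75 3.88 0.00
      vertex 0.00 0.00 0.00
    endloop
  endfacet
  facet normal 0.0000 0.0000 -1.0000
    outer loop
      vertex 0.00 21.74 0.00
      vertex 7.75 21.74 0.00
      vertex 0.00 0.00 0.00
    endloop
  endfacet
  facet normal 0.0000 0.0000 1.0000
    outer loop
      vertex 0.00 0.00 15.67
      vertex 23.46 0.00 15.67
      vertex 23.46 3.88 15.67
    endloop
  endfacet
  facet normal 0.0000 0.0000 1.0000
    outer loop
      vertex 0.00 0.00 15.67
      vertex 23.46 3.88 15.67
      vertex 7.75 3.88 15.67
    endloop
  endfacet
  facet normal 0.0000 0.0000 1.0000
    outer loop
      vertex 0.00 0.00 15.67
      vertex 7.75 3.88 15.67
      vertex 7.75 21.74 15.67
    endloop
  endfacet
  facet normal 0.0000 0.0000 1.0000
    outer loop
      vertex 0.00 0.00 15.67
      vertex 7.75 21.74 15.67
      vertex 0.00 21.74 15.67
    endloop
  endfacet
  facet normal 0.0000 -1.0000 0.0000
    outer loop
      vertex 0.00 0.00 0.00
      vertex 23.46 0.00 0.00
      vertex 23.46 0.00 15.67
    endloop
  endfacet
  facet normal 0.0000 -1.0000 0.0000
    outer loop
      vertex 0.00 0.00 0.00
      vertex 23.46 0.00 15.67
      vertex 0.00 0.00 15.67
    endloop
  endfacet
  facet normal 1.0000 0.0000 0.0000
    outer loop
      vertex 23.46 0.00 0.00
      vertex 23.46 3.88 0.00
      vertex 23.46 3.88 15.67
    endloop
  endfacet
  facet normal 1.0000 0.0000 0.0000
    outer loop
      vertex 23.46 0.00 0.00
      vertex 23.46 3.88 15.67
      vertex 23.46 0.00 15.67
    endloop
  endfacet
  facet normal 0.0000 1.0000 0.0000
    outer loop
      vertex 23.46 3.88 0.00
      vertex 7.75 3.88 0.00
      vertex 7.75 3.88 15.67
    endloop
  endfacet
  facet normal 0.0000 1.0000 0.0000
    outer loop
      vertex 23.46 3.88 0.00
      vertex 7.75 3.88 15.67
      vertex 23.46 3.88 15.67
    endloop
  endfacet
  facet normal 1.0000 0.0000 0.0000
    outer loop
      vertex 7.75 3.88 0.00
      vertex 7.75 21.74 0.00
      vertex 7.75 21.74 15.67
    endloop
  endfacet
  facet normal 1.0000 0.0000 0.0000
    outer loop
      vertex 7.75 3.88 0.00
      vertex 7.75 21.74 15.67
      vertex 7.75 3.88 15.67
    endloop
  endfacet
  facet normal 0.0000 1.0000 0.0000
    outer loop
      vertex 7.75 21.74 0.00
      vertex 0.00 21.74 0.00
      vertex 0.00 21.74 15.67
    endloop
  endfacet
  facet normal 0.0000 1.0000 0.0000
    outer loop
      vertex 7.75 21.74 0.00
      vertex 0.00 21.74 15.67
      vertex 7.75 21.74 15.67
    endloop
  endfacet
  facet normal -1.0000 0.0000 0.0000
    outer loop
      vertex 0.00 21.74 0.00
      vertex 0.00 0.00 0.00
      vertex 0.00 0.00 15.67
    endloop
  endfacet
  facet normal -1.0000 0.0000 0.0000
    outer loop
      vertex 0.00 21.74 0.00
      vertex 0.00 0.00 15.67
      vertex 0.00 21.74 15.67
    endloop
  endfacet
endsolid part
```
; perimeter-only toolpath
G21 ; units = mm
G90 ; absolute positioning
G28 ; home
; layer 1
G0 Z5.22
G0 X0.00 Y0.00
G1 X23.46 Y0.00
G1 X23.46 Y3.88
G1 X7.75 Y3.88
G1 X7.75 Y21.74
G1 X0.00 Y21.74
G1 X0.00 Y0.00
; layer 2
G0 Z10.45
G0 X0.00 Y0.00
G1 X23.46 Y0.00
G1 X23.46 Y3.88
G1 X7.75 Y3.88
G1 X7.75 Y21.74
G1 X0.00 Y21.74
G1 X0.00 Y0.00
; layer 3
G0 Z15.67
G0 X0.00 Y0.00
G1 X23.46 Y0.00
G1 X23.46 Y3.88
G1 X7.75 Y3.88
G1 X7.75 Y21.74
G1 X0.00 Y21.74
G1 X0.00 Y0.00
M2 ; end

The solid is an L-shaped prism: outer 23.5 × 21.7 mm, arm thicknesses ≈ 3.88 mm (horizontal) and 7.75 mm (vertical), extruded 15.7 mm in z. Slicing at Δz = 5.22 mm — 3 equal slices spanning the solid's height, so layer i sits at z = i·h/3 — gives 3 non-empty perimeters. Each is a 6-segment closed polygon; G0 lifts to the layer z and rapids to the start vertex, then G1 traces the edges.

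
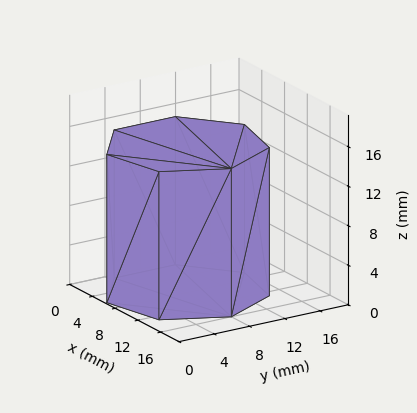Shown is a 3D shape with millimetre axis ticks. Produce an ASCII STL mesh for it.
Reading the render: the shape is a regular 7-sided prism (a cylinder approximated with 7 flat sides), circumscribed radius ≈ 8 mm, height ≈ 15 mm (dimensions read to the nearest mm from the axis ticks). For the STL, each face is triangulated and given an outward normal.

solid part
  facet normal 0.0000 0.0000 -1.0000
    outer loop
      vertex 6.220 15.799 0.000
      vertex 12.988 14.255 0.000
      vertex 16.000 8.000 0.000
    endloop
  endfacet
  facet normal 0.0000 0.0000 -1.0000
    outer loop
      vertex 0.792 11.471 0.000
      vertex 6.220 15.799 0.000
      vertex 16.000 8.000 0.000
    endloop
  endfacet
  facet normal 0.0000 0.0000 -1.0000
    outer loop
      vertex 0.792 4.529 0.000
      vertex 0.792 11.471 0.000
      vertex 16.000 8.000 0.000
    endloop
  endfacet
  facet normal 0.0000 0.0000 -1.0000
    outer loop
      vertex 6.220 0.201 0.000
      vertex 0.792 4.529 0.000
      vertex 16.000 8.000 0.000
    endloop
  endfacet
  facet normal 0.0000 0.0000 -1.0000
    outer loop
      vertex 12.988 1.745 0.000
      vertex 6.220 0.201 0.000
      vertex 16.000 8.000 0.000
    endloop
  endfacet
  facet normal 0.0000 0.0000 1.0000
    outer loop
      vertex 16.000 8.000 15.000
      vertex 12.988 14.255 15.000
      vertex 6.220 15.799 15.000
    endloop
  endfacet
  facet normal 0.0000 0.0000 1.0000
    outer loop
      vertex 16.000 8.000 15.000
      vertex 6.220 15.799 15.000
      vertex 0.792 11.471 15.000
    endloop
  endfacet
  facet normal 0.0000 0.0000 1.0000
    outer loop
      vertex 16.000 8.000 15.000
      vertex 0.792 11.471 15.000
      vertex 0.792 4.529 15.000
    endloop
  endfacet
  facet normal 0.0000 0.0000 1.0000
    outer loop
      vertex 16.000 8.000 15.000
      vertex 0.792 4.529 15.000
      vertex 6.220 0.201 15.000
    endloop
  endfacet
  facet normal 0.0000 0.0000 1.0000
    outer loop
      vertex 16.000 8.000 15.000
      vertex 6.220 0.201 15.000
      vertex 12.988 1.745 15.000
    endloop
  endfacet
  facet normal 0.9010 0.4339 0.0000
    outer loop
      vertex 16.000 8.000 0.000
      vertex 12.988 14.255 0.000
      vertex 12.988 14.255 15.000
    endloop
  endfacet
  facet normal 0.9010 0.4339 0.0000
    outer loop
      vertex 16.000 8.000 0.000
      vertex 12.988 14.255 15.000
      vertex 16.000 8.000 15.000
    endloop
  endfacet
  facet normal 0.2224 0.9750 0.0000
    outer loop
      vertex 12.988 14.255 0.000
      vertex 6.220 15.799 0.000
      vertex 6.220 15.799 15.000
    endloop
  endfacet
  facet normal 0.2224 0.9750 0.0000
    outer loop
      vertex 12.988 14.255 0.000
      vertex 6.220 15.799 15.000
      vertex 12.988 14.255 15.000
    endloop
  endfacet
  facet normal -0.6234 0.7819 0.0000
    outer loop
      vertex 6.220 15.799 0.000
      vertex 0.792 11.471 0.000
      vertex 0.792 11.471 15.000
    endloop
  endfacet
  facet normal -0.6234 0.7819 0.0000
    outer loop
      vertex 6.220 15.799 0.000
      vertex 0.792 11.471 15.000
      vertex 6.220 15.799 15.000
    endloop
  endfacet
  facet normal -1.0000 0.0000 0.0000
    outer loop
      vertex 0.792 11.471 0.000
      vertex 0.792 4.529 0.000
      vertex 0.792 4.529 15.000
    endloop
  endfacet
  facet normal -1.0000 0.0000 0.0000
    outer loop
      vertex 0.792 11.471 0.000
      vertex 0.792 4.529 15.000
      vertex 0.792 11.471 15.000
    endloop
  endfacet
  facet normal -0.6234 -0.7819 0.0000
    outer loop
      vertex 0.792 4.529 0.000
      vertex 6.220 0.201 0.000
      vertex 6.220 0.201 15.000
    endloop
  endfacet
  facet normal -0.6234 -0.7819 0.0000
    outer loop
      vertex 0.792 4.529 0.000
      vertex 6.220 0.201 15.000
      vertex 0.792 4.529 15.000
    endloop
  endfacet
  facet normal 0.2224 -0.9750 0.0000
    outer loop
      vertex 6.220 0.201 0.000
      vertex 12.988 1.745 0.000
      vertex 12.988 1.745 15.000
    endloop
  endfacet
  facet normal 0.2224 -0.9750 0.0000
    outer loop
      vertex 6.220 0.201 0.000
      vertex 12.988 1.745 15.000
      vertex 6.220 0.201 15.000
    endloop
  endfacet
  facet normal 0.9010 -0.4339 0.0000
    outer loop
      vertex 12.988 1.745 0.000
      vertex 16.000 8.000 0.000
      vertex 16.000 8.000 15.000
    endloop
  endfacet
  facet normal 0.9010 -0.4339 0.0000
    outer loop
      vertex 12.988 1.745 0.000
      vertex 16.000 8.000 15.000
      vertex 12.988 1.745 15.000
    endloop
  endfacet
endsolid part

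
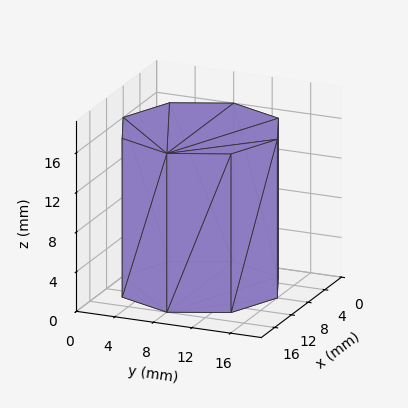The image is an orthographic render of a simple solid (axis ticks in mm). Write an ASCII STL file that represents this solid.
Reading the render: the shape is a regular 8-sided prism (a cylinder approximated with 8 flat sides), circumscribed radius ≈ 8 mm, height ≈ 16 mm (dimensions read to the nearest mm from the axis ticks). For the STL, each face is triangulated and given an outward normal.

solid part
  facet normal 0.0000 0.0000 -1.0000
    outer loop
      vertex 8.000 16.000 0.000
      vertex 13.657 13.657 0.000
      vertex 16.000 8.000 0.000
    endloop
  endfacet
  facet normal 0.0000 0.0000 -1.0000
    outer loop
      vertex 2.343 13.657 0.000
      vertex 8.000 16.000 0.000
      vertex 16.000 8.000 0.000
    endloop
  endfacet
  facet normal 0.0000 0.0000 -1.0000
    outer loop
      vertex 0.000 8.000 0.000
      vertex 2.343 13.657 0.000
      vertex 16.000 8.000 0.000
    endloop
  endfacet
  facet normal 0.0000 0.0000 -1.0000
    outer loop
      vertex 2.343 2.343 0.000
      vertex 0.000 8.000 0.000
      vertex 16.000 8.000 0.000
    endloop
  endfacet
  facet normal 0.0000 0.0000 -1.0000
    outer loop
      vertex 8.000 0.000 0.000
      vertex 2.343 2.343 0.000
      vertex 16.000 8.000 0.000
    endloop
  endfacet
  facet normal 0.0000 0.0000 -1.0000
    outer loop
      vertex 13.657 2.343 0.000
      vertex 8.000 0.000 0.000
      vertex 16.000 8.000 0.000
    endloop
  endfacet
  facet normal 0.0000 0.0000 1.0000
    outer loop
      vertex 16.000 8.000 16.000
      vertex 13.657 13.657 16.000
      vertex 8.000 16.000 16.000
    endloop
  endfacet
  facet normal 0.0000 0.0000 1.0000
    outer loop
      vertex 16.000 8.000 16.000
      vertex 8.000 16.000 16.000
      vertex 2.343 13.657 16.000
    endloop
  endfacet
  facet normal 0.0000 0.0000 1.0000
    outer loop
      vertex 16.000 8.000 16.000
      vertex 2.343 13.657 16.000
      vertex 0.000 8.000 16.000
    endloop
  endfacet
  facet normal 0.0000 0.0000 1.0000
    outer loop
      vertex 16.000 8.000 16.000
      vertex 0.000 8.000 16.000
      vertex 2.343 2.343 16.000
    endloop
  endfacet
  facet normal 0.0000 0.0000 1.0000
    outer loop
      vertex 16.000 8.000 16.000
      vertex 2.343 2.343 16.000
      vertex 8.000 0.000 16.000
    endloop
  endfacet
  facet normal 0.0000 0.0000 1.0000
    outer loop
      vertex 16.000 8.000 16.000
      vertex 8.000 0.000 16.000
      vertex 13.657 2.343 16.000
    endloop
  endfacet
  facet normal 0.9239 0.3827 0.0000
    outer loop
      vertex 16.000 8.000 0.000
      vertex 13.657 13.657 0.000
      vertex 13.657 13.657 16.000
    endloop
  endfacet
  facet normal 0.9239 0.3827 0.0000
    outer loop
      vertex 16.000 8.000 0.000
      vertex 13.657 13.657 16.000
      vertex 16.000 8.000 16.000
    endloop
  endfacet
  facet normal 0.3827 0.9239 0.0000
    outer loop
      vertex 13.657 13.657 0.000
      vertex 8.000 16.000 0.000
      vertex 8.000 16.000 16.000
    endloop
  endfacet
  facet normal 0.3827 0.9239 0.0000
    outer loop
      vertex 13.657 13.657 0.000
      vertex 8.000 16.000 16.000
      vertex 13.657 13.657 16.000
    endloop
  endfacet
  facet normal -0.3827 0.9239 0.0000
    outer loop
      vertex 8.000 16.000 0.000
      vertex 2.343 13.657 0.000
      vertex 2.343 13.657 16.000
    endloop
  endfacet
  facet normal -0.3827 0.9239 0.0000
    outer loop
      vertex 8.000 16.000 0.000
      vertex 2.343 13.657 16.000
      vertex 8.000 16.000 16.000
    endloop
  endfacet
  facet normal -0.9239 0.3827 0.0000
    outer loop
      vertex 2.343 13.657 0.000
      vertex 0.000 8.000 0.000
      vertex 0.000 8.000 16.000
    endloop
  endfacet
  facet normal -0.9239 0.3827 0.0000
    outer loop
      vertex 2.343 13.657 0.000
      vertex 0.000 8.000 16.000
      vertex 2.343 13.657 16.000
    endloop
  endfacet
  facet normal -0.9239 -0.3827 0.0000
    outer loop
      vertex 0.000 8.000 0.000
      vertex 2.343 2.343 0.000
      vertex 2.343 2.343 16.000
    endloop
  endfacet
  facet normal -0.9239 -0.3827 0.0000
    outer loop
      vertex 0.000 8.000 0.000
      vertex 2.343 2.343 16.000
      vertex 0.000 8.000 16.000
    endloop
  endfacet
  facet normal -0.3827 -0.9239 0.0000
    outer loop
      vertex 2.343 2.343 0.000
      vertex 8.000 0.000 0.000
      vertex 8.000 0.000 16.000
    endloop
  endfacet
  facet normal -0.3827 -0.9239 0.0000
    outer loop
      vertex 2.343 2.343 0.000
      vertex 8.000 0.000 16.000
      vertex 2.343 2.343 16.000
    endloop
  endfacet
  facet normal 0.3827 -0.9239 0.0000
    outer loop
      vertex 8.000 0.000 0.000
      vertex 13.657 2.343 0.000
      vertex 13.657 2.343 16.000
    endloop
  endfacet
  facet normal 0.3827 -0.9239 0.0000
    outer loop
      vertex 8.000 0.000 0.000
      vertex 13.657 2.343 16.000
      vertex 8.000 0.000 16.000
    endloop
  endfacet
  facet normal 0.9239 -0.3827 0.0000
    outer loop
      vertex 13.657 2.343 0.000
      vertex 16.000 8.000 0.000
      vertex 16.000 8.000 16.000
    endloop
  endfacet
  facet normal 0.9239 -0.3827 0.0000
    outer loop
      vertex 13.657 2.343 0.000
      vertex 16.000 8.000 16.000
      vertex 13.657 2.343 16.000
    endloop
  endfacet
endsolid part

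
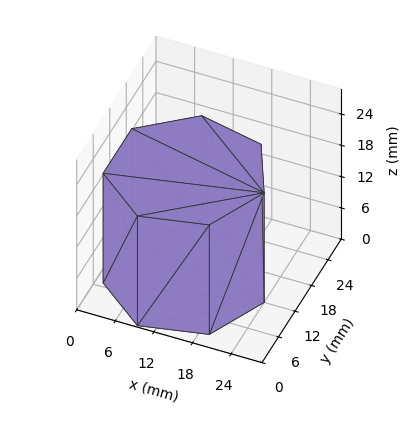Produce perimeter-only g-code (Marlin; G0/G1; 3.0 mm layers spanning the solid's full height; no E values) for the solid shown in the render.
Reading the render: the shape is a regular 7-sided prism (a cylinder approximated with 7 flat sides), circumscribed radius ≈ 12 mm, height ≈ 21 mm (dimensions read to the nearest mm from the axis ticks). For the g-code, the solid's height is divided into equal slices at the stated Δz and each level perimeter traced with G1 moves after a G0 lift.

; perimeter-only toolpath
G21 ; units = mm
G90 ; absolute positioning
G28 ; home
; layer 1
G0 Z3.0
G0 X24.0 Y12.0
G1 X19.5 Y21.4
G1 X9.3 Y23.7
G1 X1.2 Y17.2
G1 X1.2 Y6.8
G1 X9.3 Y0.3
G1 X19.5 Y2.6
G1 X24.0 Y12.0
; layer 2
G0 Z6.0
G0 X24.0 Y12.0
G1 X19.5 Y21.4
G1 X9.3 Y23.7
G1 X1.2 Y17.2
G1 X1.2 Y6.8
G1 X9.3 Y0.3
G1 X19.5 Y2.6
G1 X24.0 Y12.0
; layer 3
G0 Z9.0
G0 X24.0 Y12.0
G1 X19.5 Y21.4
G1 X9.3 Y23.7
G1 X1.2 Y17.2
G1 X1.2 Y6.8
G1 X9.3 Y0.3
G1 X19.5 Y2.6
G1 X24.0 Y12.0
; layer 4
G0 Z12.0
G0 X24.0 Y12.0
G1 X19.5 Y21.4
G1 X9.3 Y23.7
G1 X1.2 Y17.2
G1 X1.2 Y6.8
G1 X9.3 Y0.3
G1 X19.5 Y2.6
G1 X24.0 Y12.0
; layer 5
G0 Z15.0
G0 X24.0 Y12.0
G1 X19.5 Y21.4
G1 X9.3 Y23.7
G1 X1.2 Y17.2
G1 X1.2 Y6.8
G1 X9.3 Y0.3
G1 X19.5 Y2.6
G1 X24.0 Y12.0
; layer 6
G0 Z18.0
G0 X24.0 Y12.0
G1 X19.5 Y21.4
G1 X9.3 Y23.7
G1 X1.2 Y17.2
G1 X1.2 Y6.8
G1 X9.3 Y0.3
G1 X19.5 Y2.6
G1 X24.0 Y12.0
; layer 7
G0 Z21.0
G0 X24.0 Y12.0
G1 X19.5 Y21.4
G1 X9.3 Y23.7
G1 X1.2 Y17.2
G1 X1.2 Y6.8
G1 X9.3 Y0.3
G1 X19.5 Y2.6
G1 X24.0 Y12.0
M2 ; end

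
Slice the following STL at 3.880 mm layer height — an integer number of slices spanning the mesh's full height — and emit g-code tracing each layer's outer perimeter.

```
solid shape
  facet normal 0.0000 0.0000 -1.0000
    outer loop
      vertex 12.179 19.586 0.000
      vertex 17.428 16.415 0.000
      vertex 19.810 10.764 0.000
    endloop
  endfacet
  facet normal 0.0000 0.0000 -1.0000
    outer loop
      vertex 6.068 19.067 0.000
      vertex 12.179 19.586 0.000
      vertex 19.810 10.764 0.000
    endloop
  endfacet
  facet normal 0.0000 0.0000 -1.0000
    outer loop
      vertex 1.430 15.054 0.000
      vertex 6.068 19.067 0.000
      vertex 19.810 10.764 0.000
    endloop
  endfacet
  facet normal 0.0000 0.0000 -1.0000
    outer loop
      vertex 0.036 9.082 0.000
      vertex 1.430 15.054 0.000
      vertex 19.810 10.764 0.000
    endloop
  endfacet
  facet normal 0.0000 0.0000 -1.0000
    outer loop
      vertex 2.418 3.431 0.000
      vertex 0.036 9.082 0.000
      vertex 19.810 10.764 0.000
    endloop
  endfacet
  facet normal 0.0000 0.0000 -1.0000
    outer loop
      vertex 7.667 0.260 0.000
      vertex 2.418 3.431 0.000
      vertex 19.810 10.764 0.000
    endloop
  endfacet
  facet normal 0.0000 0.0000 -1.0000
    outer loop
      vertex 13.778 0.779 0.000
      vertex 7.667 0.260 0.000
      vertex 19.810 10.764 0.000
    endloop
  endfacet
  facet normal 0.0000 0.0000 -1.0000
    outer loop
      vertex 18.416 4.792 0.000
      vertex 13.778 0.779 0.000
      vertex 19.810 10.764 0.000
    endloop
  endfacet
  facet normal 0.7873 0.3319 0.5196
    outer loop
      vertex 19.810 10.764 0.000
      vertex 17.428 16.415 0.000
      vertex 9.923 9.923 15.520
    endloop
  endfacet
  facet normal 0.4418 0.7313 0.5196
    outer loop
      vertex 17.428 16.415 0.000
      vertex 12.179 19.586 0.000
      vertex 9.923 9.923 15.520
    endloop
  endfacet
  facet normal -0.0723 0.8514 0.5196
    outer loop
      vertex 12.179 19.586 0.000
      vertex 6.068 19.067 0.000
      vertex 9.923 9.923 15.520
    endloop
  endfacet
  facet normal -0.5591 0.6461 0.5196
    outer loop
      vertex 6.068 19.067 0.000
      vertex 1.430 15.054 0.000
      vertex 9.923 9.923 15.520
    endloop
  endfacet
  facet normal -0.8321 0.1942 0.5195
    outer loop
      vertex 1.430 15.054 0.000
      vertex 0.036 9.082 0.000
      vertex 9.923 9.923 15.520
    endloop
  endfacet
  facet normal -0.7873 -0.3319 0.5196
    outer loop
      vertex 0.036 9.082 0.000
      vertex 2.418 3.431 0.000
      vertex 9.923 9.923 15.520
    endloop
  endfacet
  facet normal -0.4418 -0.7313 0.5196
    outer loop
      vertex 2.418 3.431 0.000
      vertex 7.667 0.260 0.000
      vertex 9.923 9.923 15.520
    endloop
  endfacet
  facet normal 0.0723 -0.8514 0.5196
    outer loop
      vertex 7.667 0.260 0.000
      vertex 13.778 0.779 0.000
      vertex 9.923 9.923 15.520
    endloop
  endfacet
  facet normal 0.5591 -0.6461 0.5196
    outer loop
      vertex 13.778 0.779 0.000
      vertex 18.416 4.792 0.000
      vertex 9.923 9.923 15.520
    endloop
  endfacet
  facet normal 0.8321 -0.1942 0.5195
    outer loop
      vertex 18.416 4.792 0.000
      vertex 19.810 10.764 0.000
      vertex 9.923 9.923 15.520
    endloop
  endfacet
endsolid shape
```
; perimeter-only toolpath
G21 ; units = mm
G90 ; absolute positioning
G28 ; home
; layer 1
G0 Z3.880
G0 X17.338 Y10.554
G1 X15.552 Y14.792
G1 X11.615 Y17.170
G1 X7.032 Y16.781
G1 X3.553 Y13.771
G1 X2.508 Y9.292
G1 X4.294 Y5.054
G1 X8.231 Y2.676
G1 X12.814 Y3.065
G1 X16.293 Y6.075
G1 X17.338 Y10.554
; layer 2
G0 Z7.760
G0 X14.866 Y10.343
G1 X13.675 Y13.169
G1 X11.051 Y14.755
G1 X7.995 Y14.495
G1 X5.676 Y12.489
G1 X4.979 Y9.503
G1 X6.171 Y6.677
G1 X8.795 Y5.091
G1 X11.851 Y5.351
G1 X14.169 Y7.357
G1 X14.866 Y10.343
; layer 3
G0 Z11.640
G0 X12.395 Y10.133
G1 X11.799 Y11.546
G1 X10.487 Y12.339
G1 X8.959 Y12.209
G1 X7.800 Y11.206
G1 X7.451 Y9.713
G1 X8.047 Y8.300
G1 X9.359 Y7.507
G1 X10.887 Y7.637
G1 X12.046 Y8.640
G1 X12.395 Y10.133
M2 ; end

The solid is a regular 10-sided pyramid, base circumscribed radius ≈ 9.92 mm, apex at z ≈ 15.5 mm. Slicing at Δz = 3.880 mm — 4 equal slices spanning the solid's height, so layer i sits at z = i·h/4 — gives 3 non-empty perimeters. Each is a 10-segment closed polygon; G0 lifts to the layer z and rapids to the start vertex, then G1 traces the edges. The cross-section shrinks linearly with z (the slice at the apex is degenerate and omitted).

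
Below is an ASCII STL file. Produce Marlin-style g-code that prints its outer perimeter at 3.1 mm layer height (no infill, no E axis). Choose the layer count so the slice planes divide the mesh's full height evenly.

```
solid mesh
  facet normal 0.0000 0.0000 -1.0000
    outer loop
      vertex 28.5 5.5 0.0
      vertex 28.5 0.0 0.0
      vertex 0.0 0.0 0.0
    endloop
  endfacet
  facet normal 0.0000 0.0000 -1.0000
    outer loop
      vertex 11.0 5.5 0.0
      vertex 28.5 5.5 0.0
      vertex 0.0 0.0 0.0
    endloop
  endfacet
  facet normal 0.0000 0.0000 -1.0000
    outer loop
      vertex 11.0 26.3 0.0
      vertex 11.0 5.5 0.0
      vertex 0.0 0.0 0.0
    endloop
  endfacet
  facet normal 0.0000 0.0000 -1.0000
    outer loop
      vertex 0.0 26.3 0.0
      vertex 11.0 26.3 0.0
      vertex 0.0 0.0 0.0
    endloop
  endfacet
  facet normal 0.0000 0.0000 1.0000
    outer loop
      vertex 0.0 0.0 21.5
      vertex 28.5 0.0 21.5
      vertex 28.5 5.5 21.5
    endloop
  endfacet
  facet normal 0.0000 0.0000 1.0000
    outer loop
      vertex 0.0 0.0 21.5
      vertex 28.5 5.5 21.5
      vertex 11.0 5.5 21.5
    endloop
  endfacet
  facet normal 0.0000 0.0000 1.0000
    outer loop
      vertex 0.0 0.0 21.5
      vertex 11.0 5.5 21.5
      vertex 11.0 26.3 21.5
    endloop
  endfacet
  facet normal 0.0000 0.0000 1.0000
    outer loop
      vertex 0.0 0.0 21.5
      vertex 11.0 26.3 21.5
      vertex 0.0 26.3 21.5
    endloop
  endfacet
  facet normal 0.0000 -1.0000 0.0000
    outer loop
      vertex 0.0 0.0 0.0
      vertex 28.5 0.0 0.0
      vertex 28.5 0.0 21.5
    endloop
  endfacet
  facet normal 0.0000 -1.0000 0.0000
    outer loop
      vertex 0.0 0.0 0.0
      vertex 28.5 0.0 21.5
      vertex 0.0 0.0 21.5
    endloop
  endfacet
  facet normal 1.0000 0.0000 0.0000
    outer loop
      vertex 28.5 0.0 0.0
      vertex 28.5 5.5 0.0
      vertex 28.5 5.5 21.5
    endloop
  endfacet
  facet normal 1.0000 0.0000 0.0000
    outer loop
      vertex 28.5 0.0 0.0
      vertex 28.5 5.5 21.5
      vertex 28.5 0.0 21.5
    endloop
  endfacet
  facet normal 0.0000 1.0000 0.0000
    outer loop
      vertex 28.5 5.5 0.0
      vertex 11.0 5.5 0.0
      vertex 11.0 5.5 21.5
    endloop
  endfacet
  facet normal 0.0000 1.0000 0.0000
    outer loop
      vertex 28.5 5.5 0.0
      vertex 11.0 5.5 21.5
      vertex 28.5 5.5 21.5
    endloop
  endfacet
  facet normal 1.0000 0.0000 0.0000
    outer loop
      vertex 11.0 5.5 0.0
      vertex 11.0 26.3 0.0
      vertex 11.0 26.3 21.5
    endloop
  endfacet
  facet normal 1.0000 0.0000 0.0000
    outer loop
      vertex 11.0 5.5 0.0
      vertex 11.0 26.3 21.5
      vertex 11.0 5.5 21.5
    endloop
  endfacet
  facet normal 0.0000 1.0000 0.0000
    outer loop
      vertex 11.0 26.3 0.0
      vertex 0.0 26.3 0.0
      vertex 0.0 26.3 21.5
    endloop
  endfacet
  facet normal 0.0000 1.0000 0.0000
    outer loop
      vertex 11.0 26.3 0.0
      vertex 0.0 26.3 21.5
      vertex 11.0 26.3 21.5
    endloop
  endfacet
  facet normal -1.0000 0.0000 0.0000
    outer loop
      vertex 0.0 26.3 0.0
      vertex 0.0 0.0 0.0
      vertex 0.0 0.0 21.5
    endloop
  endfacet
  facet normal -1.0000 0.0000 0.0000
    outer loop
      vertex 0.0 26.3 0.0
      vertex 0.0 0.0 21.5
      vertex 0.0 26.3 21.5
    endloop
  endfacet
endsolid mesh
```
; perimeter-only toolpath
G21 ; units = mm
G90 ; absolute positioning
G28 ; home
; layer 1
G0 Z3.1
G0 X0.0 Y0.0
G1 X28.5 Y0.0
G1 X28.5 Y5.5
G1 X11.0 Y5.5
G1 X11.0 Y26.3
G1 X0.0 Y26.3
G1 X0.0 Y0.0
; layer 2
G0 Z6.1
G0 X0.0 Y0.0
G1 X28.5 Y0.0
G1 X28.5 Y5.5
G1 X11.0 Y5.5
G1 X11.0 Y26.3
G1 X0.0 Y26.3
G1 X0.0 Y0.0
; layer 3
G0 Z9.2
G0 X0.0 Y0.0
G1 X28.5 Y0.0
G1 X28.5 Y5.5
G1 X11.0 Y5.5
G1 X11.0 Y26.3
G1 X0.0 Y26.3
G1 X0.0 Y0.0
; layer 4
G0 Z12.3
G0 X0.0 Y0.0
G1 X28.5 Y0.0
G1 X28.5 Y5.5
G1 X11.0 Y5.5
G1 X11.0 Y26.3
G1 X0.0 Y26.3
G1 X0.0 Y0.0
; layer 5
G0 Z15.4
G0 X0.0 Y0.0
G1 X28.5 Y0.0
G1 X28.5 Y5.5
G1 X11.0 Y5.5
G1 X11.0 Y26.3
G1 X0.0 Y26.3
G1 X0.0 Y0.0
; layer 6
G0 Z18.4
G0 X0.0 Y0.0
G1 X28.5 Y0.0
G1 X28.5 Y5.5
G1 X11.0 Y5.5
G1 X11.0 Y26.3
G1 X0.0 Y26.3
G1 X0.0 Y0.0
; layer 7
G0 Z21.5
G0 X0.0 Y0.0
G1 X28.5 Y0.0
G1 X28.5 Y5.5
G1 X11.0 Y5.5
G1 X11.0 Y26.3
G1 X0.0 Y26.3
G1 X0.0 Y0.0
M2 ; end

The solid is an L-shaped prism: outer 28.5 × 26.3 mm, arm thicknesses ≈ 5.5 mm (horizontal) and 11 mm (vertical), extruded 21.5 mm in z. Slicing at Δz = 3.1 mm — 7 equal slices spanning the solid's height, so layer i sits at z = i·h/7 — gives 7 non-empty perimeters. Each is a 6-segment closed polygon; G0 lifts to the layer z and rapids to the start vertex, then G1 traces the edges.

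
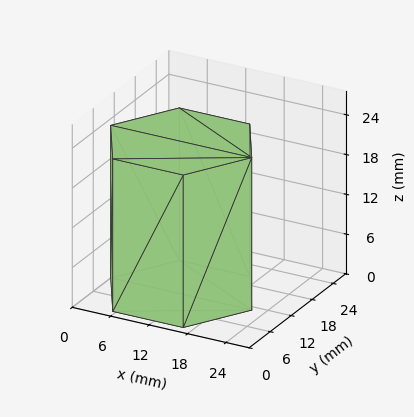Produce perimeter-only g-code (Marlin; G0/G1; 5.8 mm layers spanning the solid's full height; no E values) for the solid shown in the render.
Reading the render: the shape is a regular 6-sided prism (a cylinder approximated with 6 flat sides), circumscribed radius ≈ 11 mm, height ≈ 23 mm (dimensions read to the nearest mm from the axis ticks). For the g-code, the solid's height is divided into equal slices at the stated Δz and each level perimeter traced with G1 moves after a G0 lift.

; perimeter-only toolpath
G21 ; units = mm
G90 ; absolute positioning
G28 ; home
; layer 1
G0 Z5.8
G0 X22.0 Y11.0
G1 X16.5 Y20.5
G1 X5.5 Y20.5
G1 X0.0 Y11.0
G1 X5.5 Y1.5
G1 X16.5 Y1.5
G1 X22.0 Y11.0
; layer 2
G0 Z11.5
G0 X22.0 Y11.0
G1 X16.5 Y20.5
G1 X5.5 Y20.5
G1 X0.0 Y11.0
G1 X5.5 Y1.5
G1 X16.5 Y1.5
G1 X22.0 Y11.0
; layer 3
G0 Z17.2
G0 X22.0 Y11.0
G1 X16.5 Y20.5
G1 X5.5 Y20.5
G1 X0.0 Y11.0
G1 X5.5 Y1.5
G1 X16.5 Y1.5
G1 X22.0 Y11.0
; layer 4
G0 Z23.0
G0 X22.0 Y11.0
G1 X16.5 Y20.5
G1 X5.5 Y20.5
G1 X0.0 Y11.0
G1 X5.5 Y1.5
G1 X16.5 Y1.5
G1 X22.0 Y11.0
M2 ; end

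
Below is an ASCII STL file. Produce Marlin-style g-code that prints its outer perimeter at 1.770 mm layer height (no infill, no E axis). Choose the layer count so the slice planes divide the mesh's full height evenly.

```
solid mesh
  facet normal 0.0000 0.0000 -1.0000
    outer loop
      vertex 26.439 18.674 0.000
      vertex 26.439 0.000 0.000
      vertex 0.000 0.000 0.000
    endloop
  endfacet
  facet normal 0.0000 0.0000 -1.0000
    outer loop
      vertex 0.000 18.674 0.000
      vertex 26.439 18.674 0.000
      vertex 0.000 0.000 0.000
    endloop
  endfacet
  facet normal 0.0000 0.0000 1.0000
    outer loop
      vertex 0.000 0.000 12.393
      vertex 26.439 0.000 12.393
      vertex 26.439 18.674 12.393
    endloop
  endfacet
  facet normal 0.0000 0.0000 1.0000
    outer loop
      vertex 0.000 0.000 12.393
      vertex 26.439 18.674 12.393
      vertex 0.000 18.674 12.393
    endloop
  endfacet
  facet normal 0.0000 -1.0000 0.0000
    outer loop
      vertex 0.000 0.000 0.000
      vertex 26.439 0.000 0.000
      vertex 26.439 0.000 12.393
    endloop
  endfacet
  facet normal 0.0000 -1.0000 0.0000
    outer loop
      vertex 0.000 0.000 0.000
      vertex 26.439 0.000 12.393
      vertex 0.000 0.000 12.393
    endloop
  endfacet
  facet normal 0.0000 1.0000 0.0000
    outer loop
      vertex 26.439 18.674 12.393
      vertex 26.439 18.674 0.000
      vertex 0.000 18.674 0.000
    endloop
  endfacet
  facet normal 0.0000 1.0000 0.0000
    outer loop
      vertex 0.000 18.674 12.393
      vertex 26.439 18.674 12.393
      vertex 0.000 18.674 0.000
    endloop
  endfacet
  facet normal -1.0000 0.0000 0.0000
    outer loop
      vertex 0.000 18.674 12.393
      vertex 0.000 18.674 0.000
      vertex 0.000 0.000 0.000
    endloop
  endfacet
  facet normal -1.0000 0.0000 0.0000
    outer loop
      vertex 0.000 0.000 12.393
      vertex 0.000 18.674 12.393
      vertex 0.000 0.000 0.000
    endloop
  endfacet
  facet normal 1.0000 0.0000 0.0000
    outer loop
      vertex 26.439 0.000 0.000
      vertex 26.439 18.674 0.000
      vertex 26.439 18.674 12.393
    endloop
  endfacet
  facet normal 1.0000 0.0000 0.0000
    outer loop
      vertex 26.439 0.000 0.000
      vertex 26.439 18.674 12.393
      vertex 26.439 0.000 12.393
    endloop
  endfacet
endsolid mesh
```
; perimeter-only toolpath
G21 ; units = mm
G90 ; absolute positioning
G28 ; home
; layer 1
G0 Z1.770
G0 X0.000 Y0.000
G1 X26.439 Y0.000
G1 X26.439 Y18.674
G1 X0.000 Y18.674
G1 X0.000 Y0.000
; layer 2
G0 Z3.541
G0 X0.000 Y0.000
G1 X26.439 Y0.000
G1 X26.439 Y18.674
G1 X0.000 Y18.674
G1 X0.000 Y0.000
; layer 3
G0 Z5.311
G0 X0.000 Y0.000
G1 X26.439 Y0.000
G1 X26.439 Y18.674
G1 X0.000 Y18.674
G1 X0.000 Y0.000
; layer 4
G0 Z7.082
G0 X0.000 Y0.000
G1 X26.439 Y0.000
G1 X26.439 Y18.674
G1 X0.000 Y18.674
G1 X0.000 Y0.000
; layer 5
G0 Z8.852
G0 X0.000 Y0.000
G1 X26.439 Y0.000
G1 X26.439 Y18.674
G1 X0.000 Y18.674
G1 X0.000 Y0.000
; layer 6
G0 Z10.623
G0 X0.000 Y0.000
G1 X26.439 Y0.000
G1 X26.439 Y18.674
G1 X0.000 Y18.674
G1 X0.000 Y0.000
; layer 7
G0 Z12.393
G0 X0.000 Y0.000
G1 X26.439 Y0.000
G1 X26.439 Y18.674
G1 X0.000 Y18.674
G1 X0.000 Y0.000
M2 ; end

The solid is a rectangular box, roughly 26.4 × 18.7 mm footprint and 12.4 mm tall. Slicing at Δz = 1.770 mm — 7 equal slices spanning the solid's height, so layer i sits at z = i·h/7 — gives 7 non-empty perimeters. Each is a 4-segment closed polygon; G0 lifts to the layer z and rapids to the start vertex, then G1 traces the edges.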